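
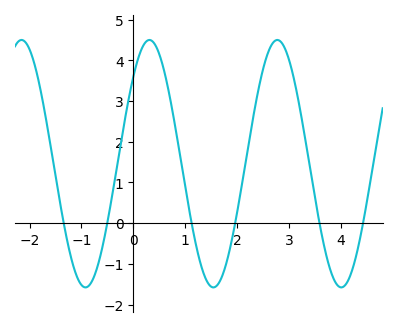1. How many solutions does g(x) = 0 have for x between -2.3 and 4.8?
6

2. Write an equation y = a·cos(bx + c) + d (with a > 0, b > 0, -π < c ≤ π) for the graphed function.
y = 3.04cos(2.5x - 0.79) + 1.46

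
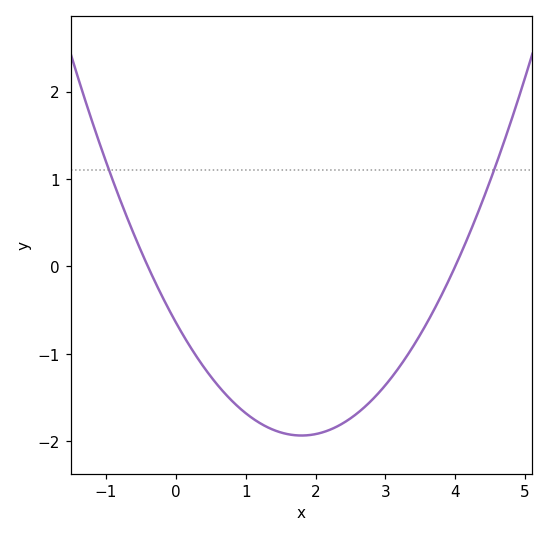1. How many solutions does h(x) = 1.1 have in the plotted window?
2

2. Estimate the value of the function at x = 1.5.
-1.9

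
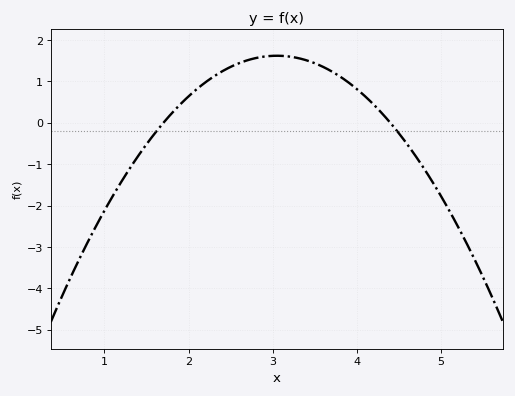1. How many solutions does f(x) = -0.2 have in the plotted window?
2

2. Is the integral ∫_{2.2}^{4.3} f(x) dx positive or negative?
positive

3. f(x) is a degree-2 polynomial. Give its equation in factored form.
y = -0.89(x - 1.7)(x - 4.4)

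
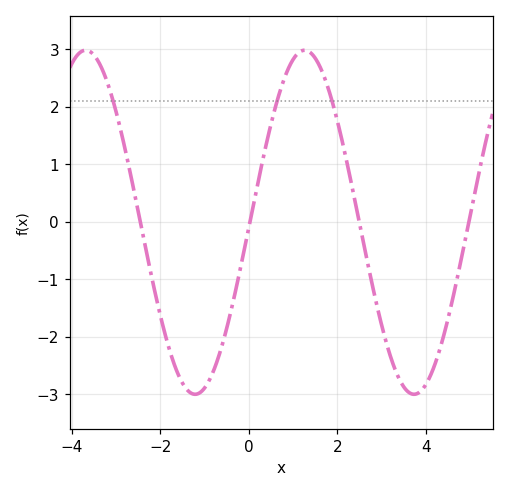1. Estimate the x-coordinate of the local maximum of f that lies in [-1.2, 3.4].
1.2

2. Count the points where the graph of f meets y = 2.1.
3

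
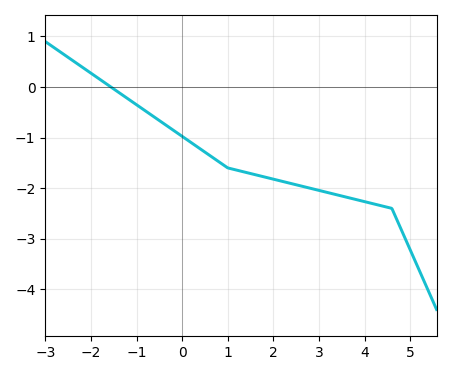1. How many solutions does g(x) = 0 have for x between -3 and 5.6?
1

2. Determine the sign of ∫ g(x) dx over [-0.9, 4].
negative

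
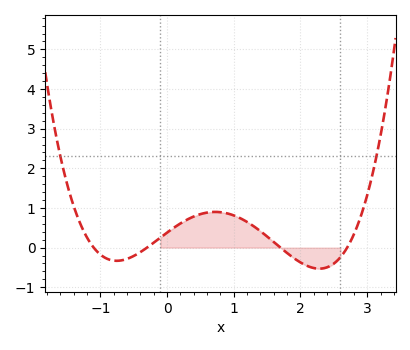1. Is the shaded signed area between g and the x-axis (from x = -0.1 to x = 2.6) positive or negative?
positive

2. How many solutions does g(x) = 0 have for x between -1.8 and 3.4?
4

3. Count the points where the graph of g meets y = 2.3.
2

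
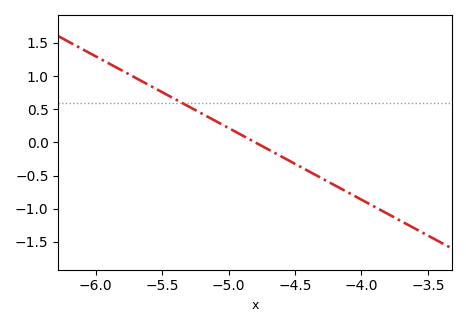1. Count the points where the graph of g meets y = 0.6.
1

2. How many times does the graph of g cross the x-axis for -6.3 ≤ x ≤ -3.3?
1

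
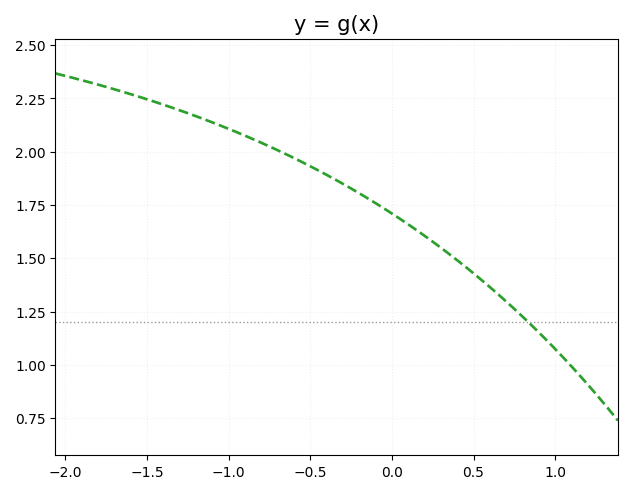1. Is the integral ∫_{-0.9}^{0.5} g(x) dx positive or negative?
positive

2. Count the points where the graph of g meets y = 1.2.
1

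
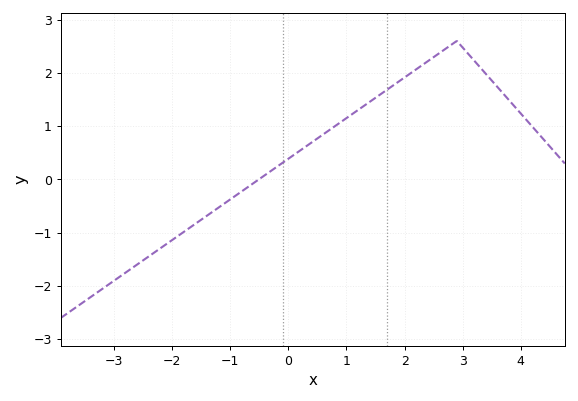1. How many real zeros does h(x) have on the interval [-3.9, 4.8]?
1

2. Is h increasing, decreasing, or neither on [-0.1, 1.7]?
increasing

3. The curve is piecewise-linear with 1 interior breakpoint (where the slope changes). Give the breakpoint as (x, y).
(2.9, 2.6)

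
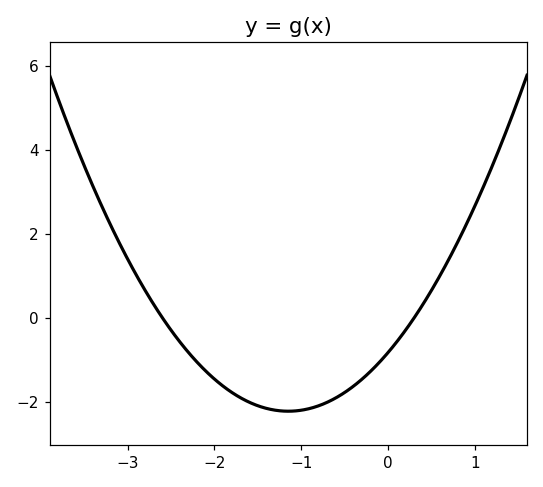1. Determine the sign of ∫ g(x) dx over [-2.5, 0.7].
negative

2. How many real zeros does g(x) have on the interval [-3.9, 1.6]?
2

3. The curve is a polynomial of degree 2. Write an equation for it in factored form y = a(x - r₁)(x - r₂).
y = 1.06(x + 2.6)(x - 0.3)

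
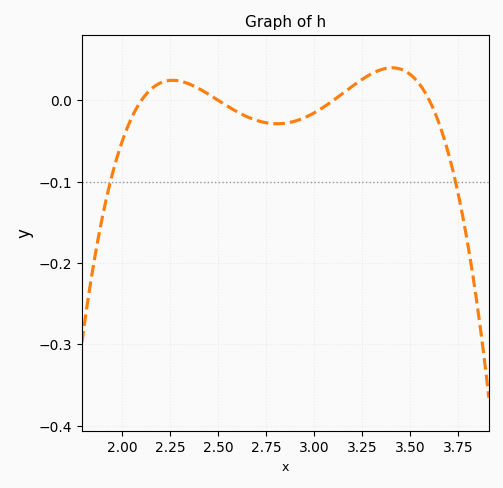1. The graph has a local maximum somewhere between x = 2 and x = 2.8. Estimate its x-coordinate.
2.25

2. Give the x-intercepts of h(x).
2.1, 2.5, 3.1, 3.6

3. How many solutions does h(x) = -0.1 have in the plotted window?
2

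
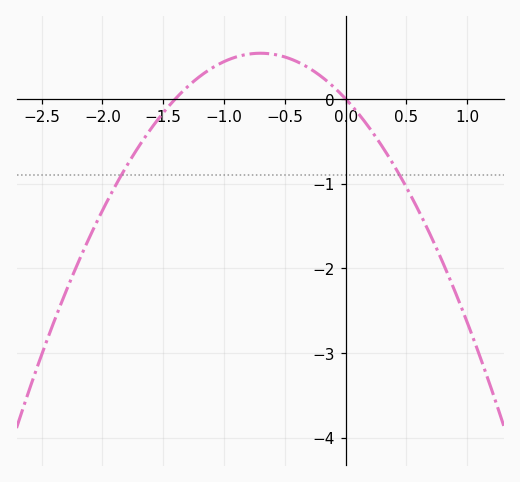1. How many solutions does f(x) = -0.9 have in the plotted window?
2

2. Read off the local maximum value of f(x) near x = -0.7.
0.539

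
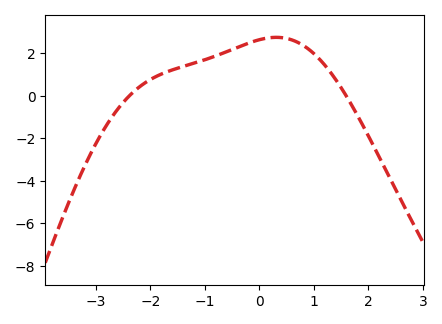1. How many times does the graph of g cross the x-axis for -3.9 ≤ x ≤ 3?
2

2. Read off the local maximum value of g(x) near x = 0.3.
2.8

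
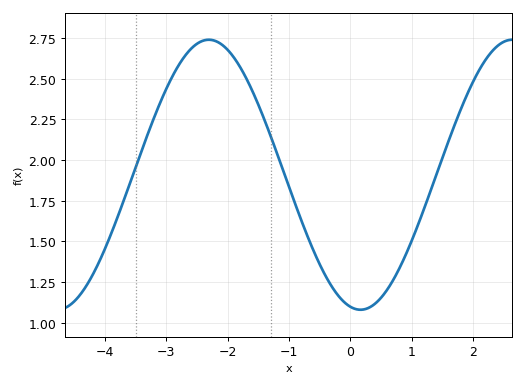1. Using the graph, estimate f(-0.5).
1.36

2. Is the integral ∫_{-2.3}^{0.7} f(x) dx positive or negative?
positive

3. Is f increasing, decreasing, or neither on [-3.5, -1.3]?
neither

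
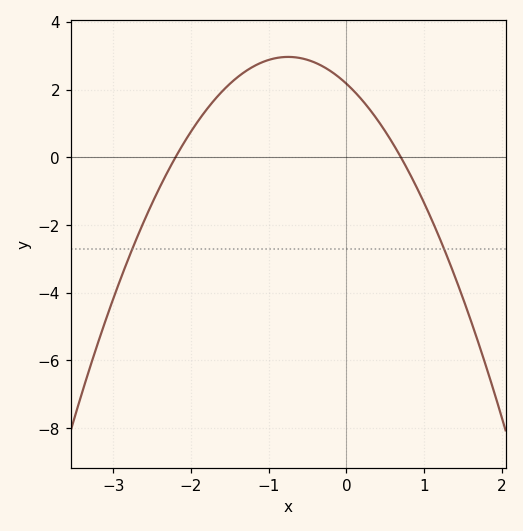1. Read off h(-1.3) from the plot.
2.6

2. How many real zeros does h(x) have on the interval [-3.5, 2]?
2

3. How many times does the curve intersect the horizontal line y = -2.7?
2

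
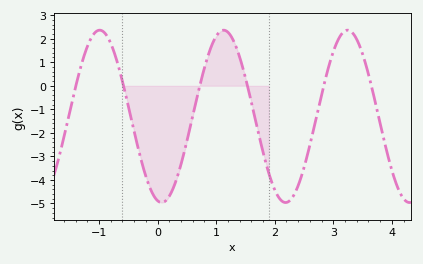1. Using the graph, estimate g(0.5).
-2.37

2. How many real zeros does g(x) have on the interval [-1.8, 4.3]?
6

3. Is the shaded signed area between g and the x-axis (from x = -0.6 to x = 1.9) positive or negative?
negative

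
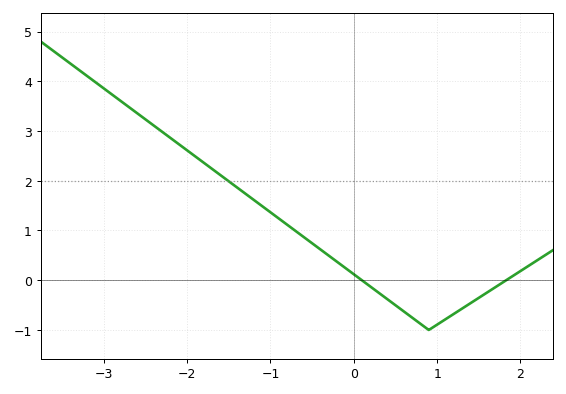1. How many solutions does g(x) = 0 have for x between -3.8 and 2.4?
2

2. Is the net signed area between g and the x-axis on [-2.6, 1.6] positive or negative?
positive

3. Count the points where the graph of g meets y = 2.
1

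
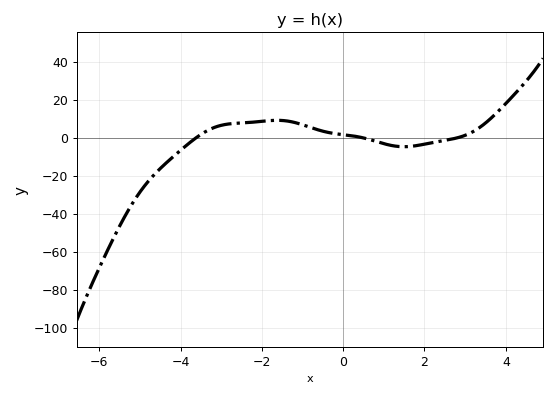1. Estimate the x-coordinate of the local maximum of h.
-1.6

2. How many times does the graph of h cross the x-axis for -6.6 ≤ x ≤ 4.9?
3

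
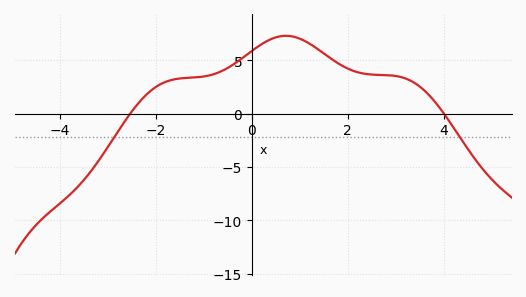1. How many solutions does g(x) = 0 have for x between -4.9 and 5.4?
2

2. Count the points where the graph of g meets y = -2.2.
2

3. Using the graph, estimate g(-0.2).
5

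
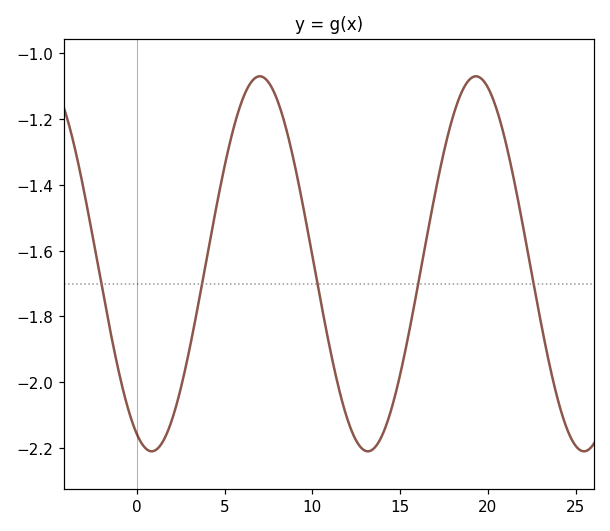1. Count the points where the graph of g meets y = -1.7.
5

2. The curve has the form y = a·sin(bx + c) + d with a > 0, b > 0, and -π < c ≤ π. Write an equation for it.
y = 0.57sin(0.51x - 2) - 1.64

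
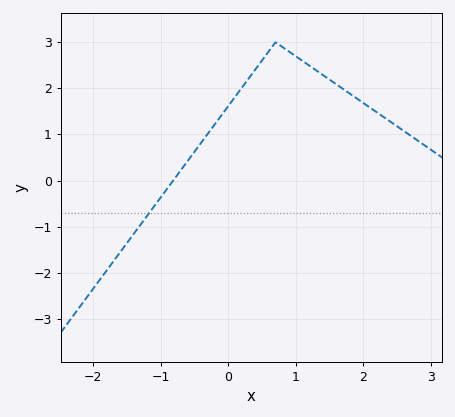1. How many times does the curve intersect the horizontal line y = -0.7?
1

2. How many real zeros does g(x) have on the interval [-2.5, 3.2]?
1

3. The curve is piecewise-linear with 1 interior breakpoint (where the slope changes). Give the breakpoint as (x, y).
(0.7, 3)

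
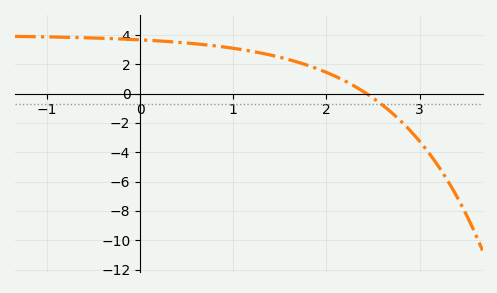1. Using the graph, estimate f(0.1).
3.64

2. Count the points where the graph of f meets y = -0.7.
1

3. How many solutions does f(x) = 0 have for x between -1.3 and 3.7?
1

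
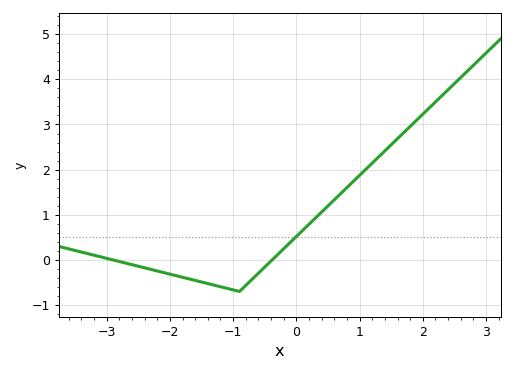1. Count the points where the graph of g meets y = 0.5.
1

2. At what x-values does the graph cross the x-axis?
-2.9, -0.4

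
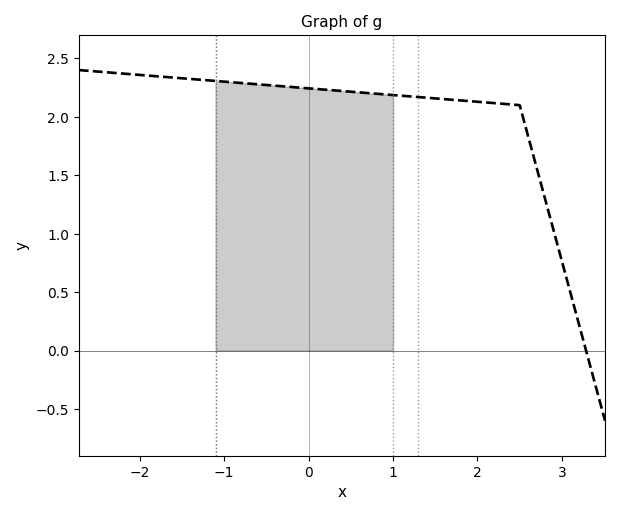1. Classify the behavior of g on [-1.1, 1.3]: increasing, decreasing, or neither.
decreasing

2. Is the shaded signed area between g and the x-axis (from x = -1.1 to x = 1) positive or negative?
positive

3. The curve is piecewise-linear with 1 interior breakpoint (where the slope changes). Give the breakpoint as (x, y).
(2.5, 2.1)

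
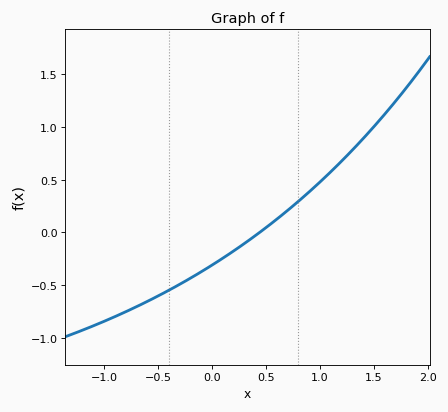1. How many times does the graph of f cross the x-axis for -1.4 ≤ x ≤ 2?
1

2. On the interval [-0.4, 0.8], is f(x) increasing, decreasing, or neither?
increasing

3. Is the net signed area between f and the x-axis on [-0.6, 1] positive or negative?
negative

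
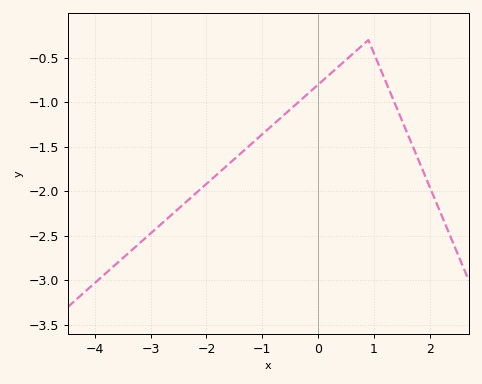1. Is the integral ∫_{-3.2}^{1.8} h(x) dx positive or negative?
negative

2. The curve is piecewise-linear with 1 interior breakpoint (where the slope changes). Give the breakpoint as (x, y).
(0.9, -0.3)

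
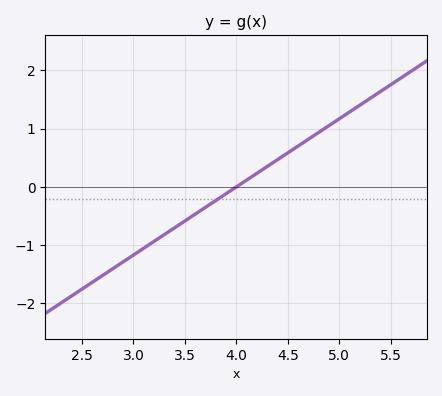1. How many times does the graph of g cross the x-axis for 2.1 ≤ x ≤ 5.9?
1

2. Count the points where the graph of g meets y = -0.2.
1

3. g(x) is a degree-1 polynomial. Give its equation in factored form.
y = 1.17(x - 4)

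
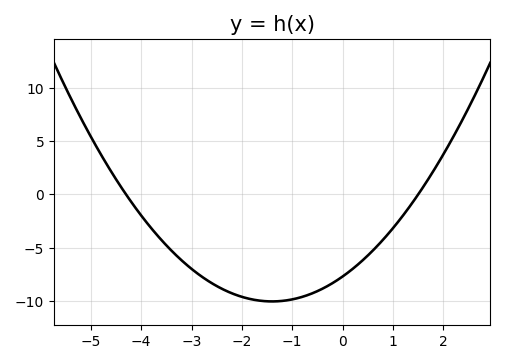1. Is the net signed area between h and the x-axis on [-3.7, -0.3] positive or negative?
negative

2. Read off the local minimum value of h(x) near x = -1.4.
-10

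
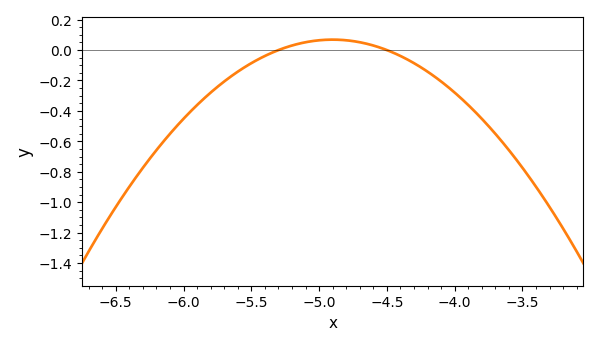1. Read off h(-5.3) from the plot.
0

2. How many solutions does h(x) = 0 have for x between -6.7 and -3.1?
2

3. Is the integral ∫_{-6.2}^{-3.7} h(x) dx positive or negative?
negative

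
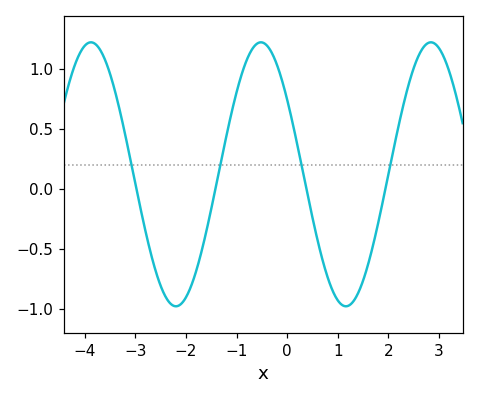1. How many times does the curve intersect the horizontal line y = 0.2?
4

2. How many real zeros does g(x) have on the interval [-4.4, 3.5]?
4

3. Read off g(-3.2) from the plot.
0.445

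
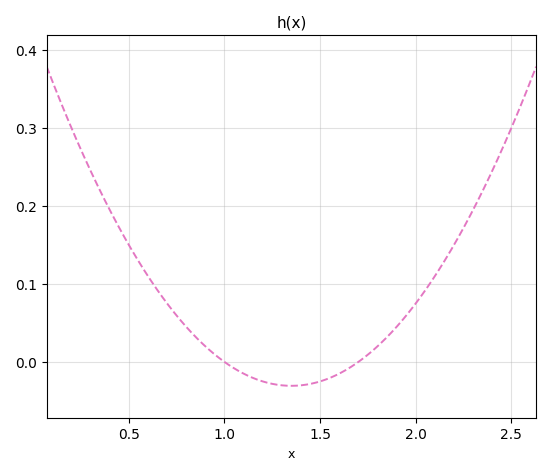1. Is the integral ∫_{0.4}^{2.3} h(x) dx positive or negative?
positive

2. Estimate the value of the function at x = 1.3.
-0.03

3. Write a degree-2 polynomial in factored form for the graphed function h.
y = 0.25(x - 1)(x - 1.7)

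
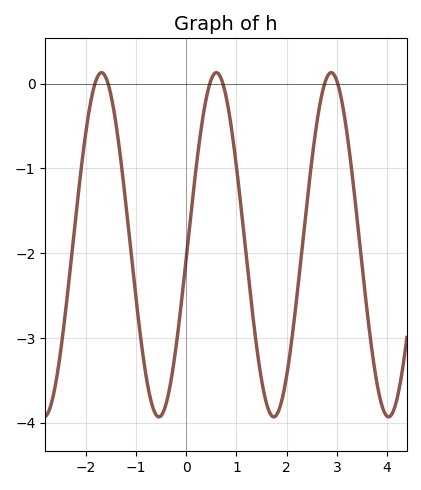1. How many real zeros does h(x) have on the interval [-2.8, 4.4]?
6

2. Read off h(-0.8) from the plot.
-3.4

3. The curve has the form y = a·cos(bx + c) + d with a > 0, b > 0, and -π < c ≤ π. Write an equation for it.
y = 2.03cos(2.8x - 1.7) - 1.9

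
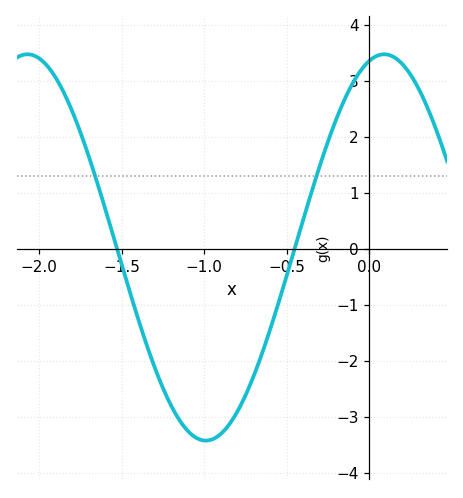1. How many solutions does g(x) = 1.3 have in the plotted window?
2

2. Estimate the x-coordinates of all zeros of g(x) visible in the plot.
-1.53, -0.453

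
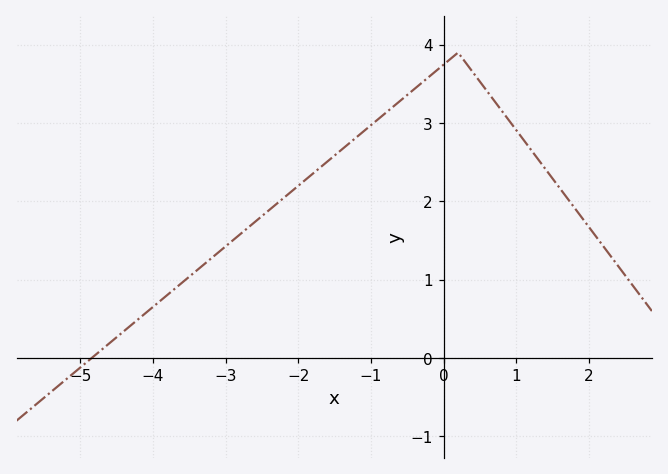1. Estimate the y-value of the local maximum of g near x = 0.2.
3.9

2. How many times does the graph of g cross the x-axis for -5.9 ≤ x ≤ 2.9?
1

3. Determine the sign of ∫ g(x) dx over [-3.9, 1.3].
positive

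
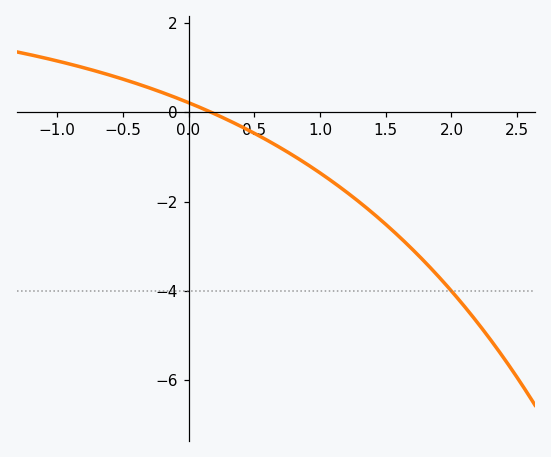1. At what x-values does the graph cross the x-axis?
0.2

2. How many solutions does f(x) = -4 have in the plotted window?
1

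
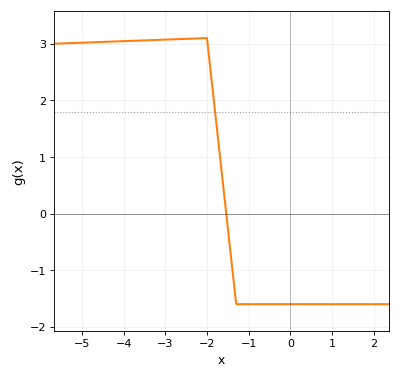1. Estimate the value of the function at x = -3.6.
3.06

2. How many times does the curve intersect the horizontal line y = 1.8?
1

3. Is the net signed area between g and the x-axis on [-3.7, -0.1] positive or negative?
positive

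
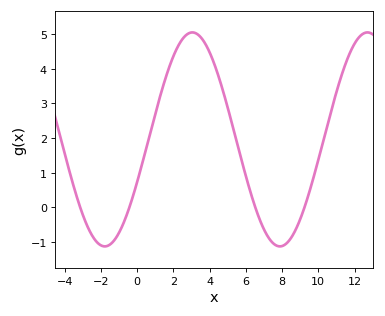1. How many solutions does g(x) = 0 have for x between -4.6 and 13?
4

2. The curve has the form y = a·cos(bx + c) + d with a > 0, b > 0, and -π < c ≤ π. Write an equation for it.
y = 3.09cos(0.65x - 1.98) + 1.96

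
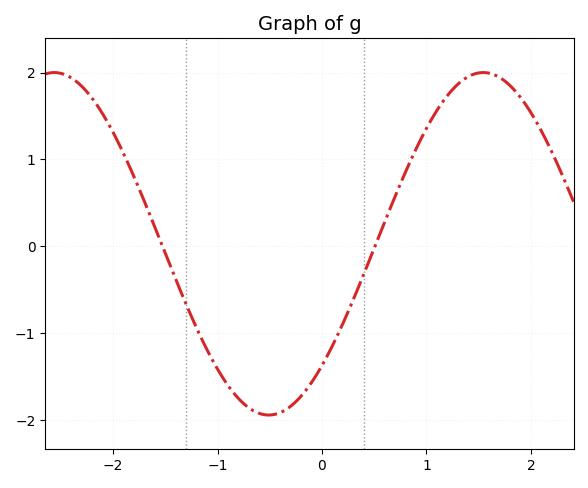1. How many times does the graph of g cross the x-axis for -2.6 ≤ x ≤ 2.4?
2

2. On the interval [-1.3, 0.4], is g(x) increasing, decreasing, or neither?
neither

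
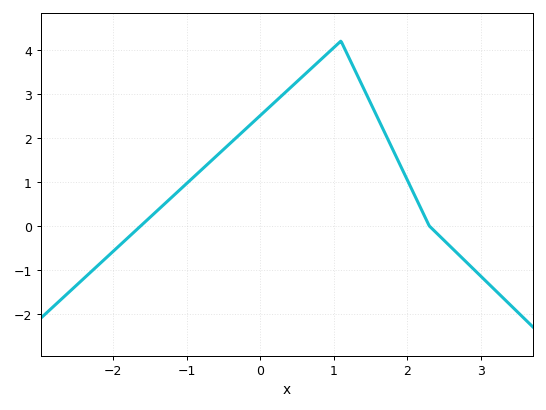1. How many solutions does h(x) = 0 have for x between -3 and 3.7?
2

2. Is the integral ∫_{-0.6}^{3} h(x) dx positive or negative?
positive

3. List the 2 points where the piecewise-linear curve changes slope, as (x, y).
(1.1, 4.2); (2.3, 0)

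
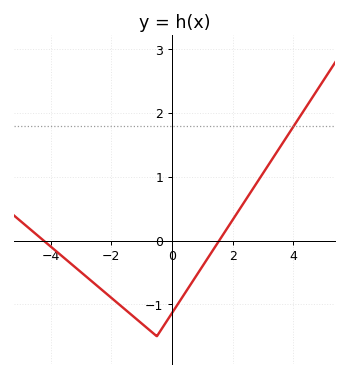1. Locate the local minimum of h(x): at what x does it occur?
-0.503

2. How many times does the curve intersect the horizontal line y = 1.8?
1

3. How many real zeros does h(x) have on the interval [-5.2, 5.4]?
2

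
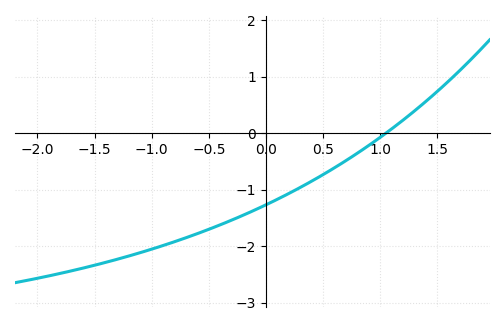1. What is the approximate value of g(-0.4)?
-1.6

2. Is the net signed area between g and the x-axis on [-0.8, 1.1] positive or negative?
negative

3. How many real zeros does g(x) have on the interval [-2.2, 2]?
1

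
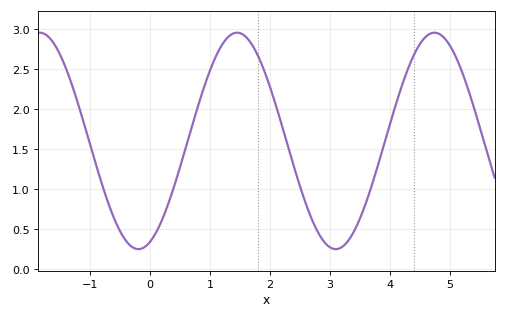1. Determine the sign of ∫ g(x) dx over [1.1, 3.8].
positive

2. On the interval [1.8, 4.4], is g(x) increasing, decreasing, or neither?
neither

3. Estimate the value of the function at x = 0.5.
1.25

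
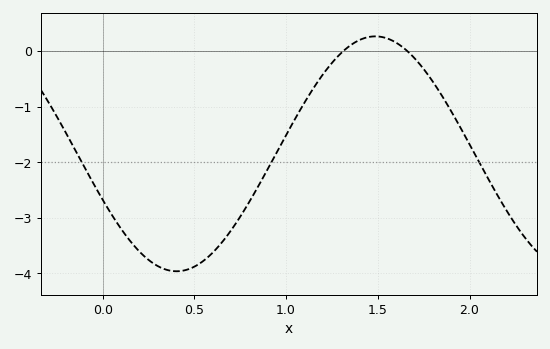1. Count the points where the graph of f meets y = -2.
3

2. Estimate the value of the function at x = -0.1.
-2.1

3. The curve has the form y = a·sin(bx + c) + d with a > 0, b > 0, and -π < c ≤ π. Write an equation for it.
y = 2.11sin(2.9x - 2.7) - 1.85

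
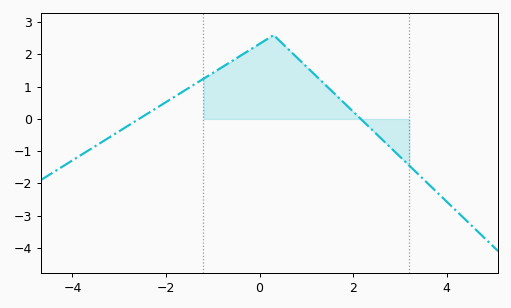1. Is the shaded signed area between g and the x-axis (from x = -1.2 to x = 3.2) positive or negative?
positive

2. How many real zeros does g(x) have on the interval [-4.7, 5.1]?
2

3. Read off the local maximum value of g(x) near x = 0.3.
2.6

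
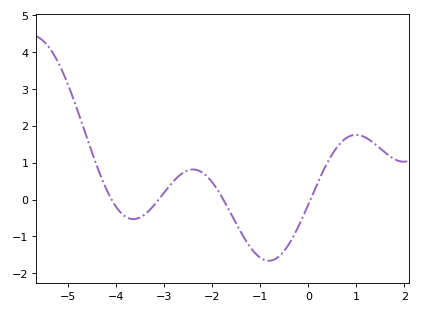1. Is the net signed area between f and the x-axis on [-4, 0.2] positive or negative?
negative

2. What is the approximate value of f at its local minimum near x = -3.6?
-0.533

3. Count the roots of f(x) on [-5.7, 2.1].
4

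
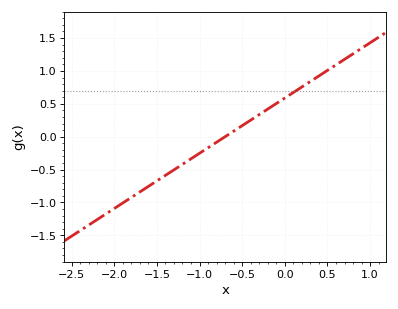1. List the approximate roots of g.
-0.7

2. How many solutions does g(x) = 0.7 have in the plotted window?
1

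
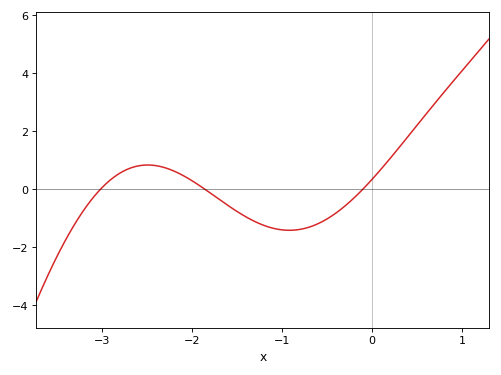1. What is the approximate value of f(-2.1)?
0.4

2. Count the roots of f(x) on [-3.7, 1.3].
3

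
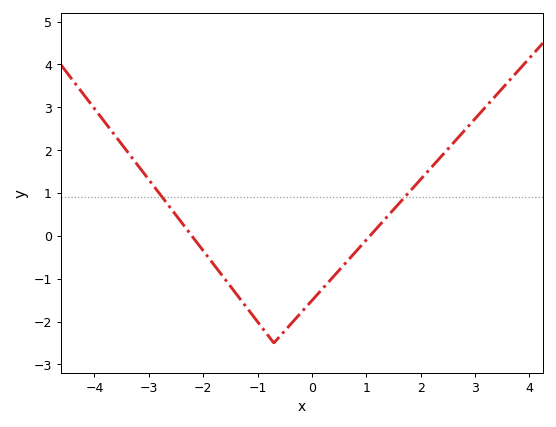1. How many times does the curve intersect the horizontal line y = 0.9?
2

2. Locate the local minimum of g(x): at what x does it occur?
-0.6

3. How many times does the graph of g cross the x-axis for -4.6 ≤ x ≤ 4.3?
2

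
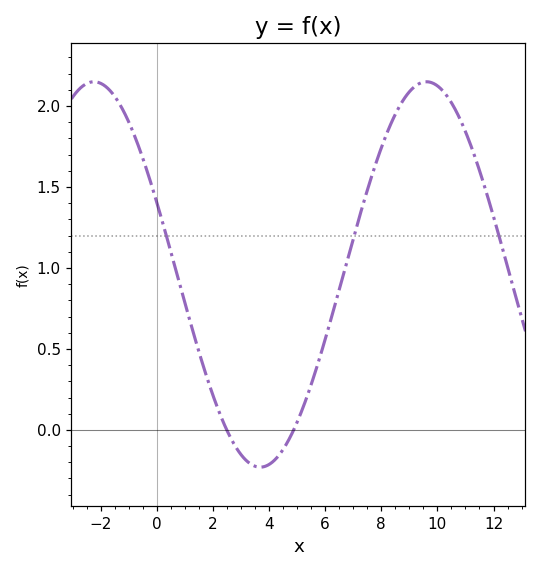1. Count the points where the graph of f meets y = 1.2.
3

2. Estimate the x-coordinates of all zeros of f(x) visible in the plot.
2.4, 4.8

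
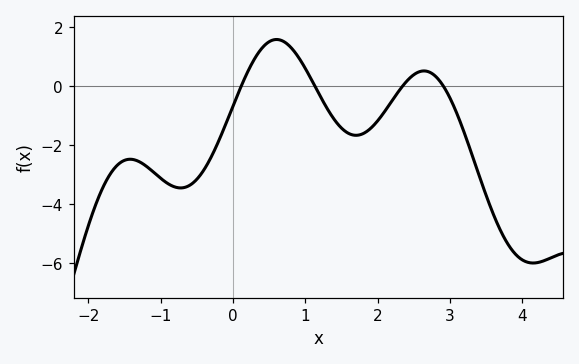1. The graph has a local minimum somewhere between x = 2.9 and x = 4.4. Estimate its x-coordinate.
4.1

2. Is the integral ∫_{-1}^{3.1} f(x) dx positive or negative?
negative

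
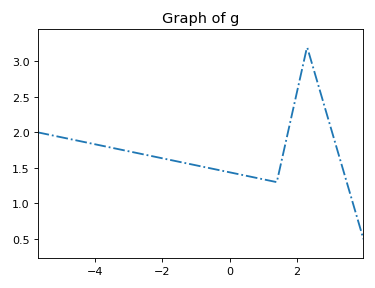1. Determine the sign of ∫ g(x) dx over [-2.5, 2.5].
positive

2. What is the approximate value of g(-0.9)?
1.53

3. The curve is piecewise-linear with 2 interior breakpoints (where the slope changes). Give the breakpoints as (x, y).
(1.4, 1.3); (2.3, 3.2)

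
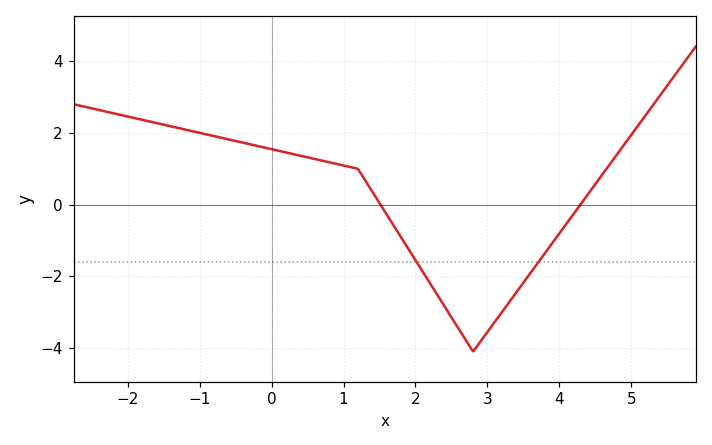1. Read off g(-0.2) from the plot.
1.6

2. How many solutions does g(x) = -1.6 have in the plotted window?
2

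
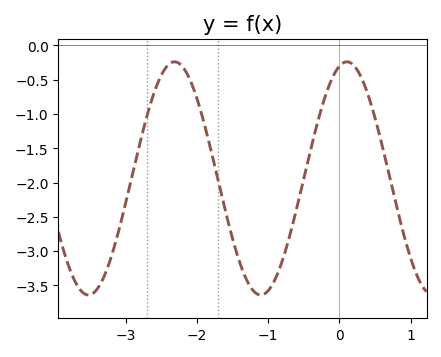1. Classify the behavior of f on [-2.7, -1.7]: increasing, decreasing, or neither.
neither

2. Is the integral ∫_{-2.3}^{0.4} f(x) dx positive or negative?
negative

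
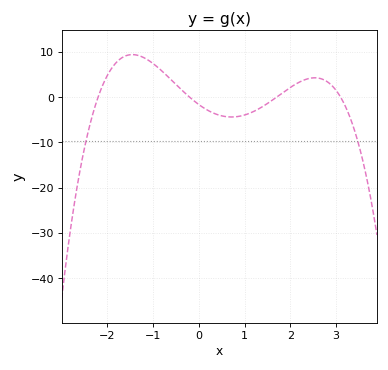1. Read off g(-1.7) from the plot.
8.57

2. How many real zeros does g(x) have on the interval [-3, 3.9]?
4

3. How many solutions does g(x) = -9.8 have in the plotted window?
2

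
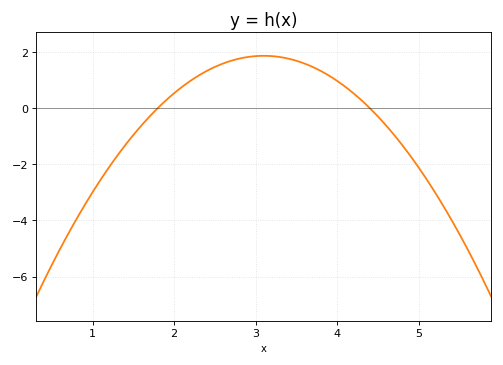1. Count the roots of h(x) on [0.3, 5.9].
2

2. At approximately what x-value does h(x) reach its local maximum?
3.1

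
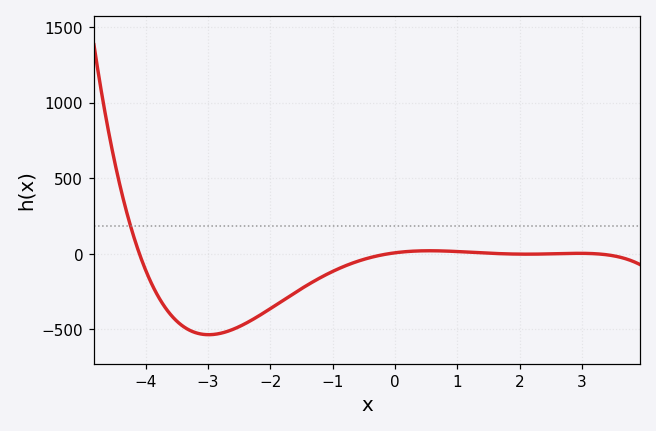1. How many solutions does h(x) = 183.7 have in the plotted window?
1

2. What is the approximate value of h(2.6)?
0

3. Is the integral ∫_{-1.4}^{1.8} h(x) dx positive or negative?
negative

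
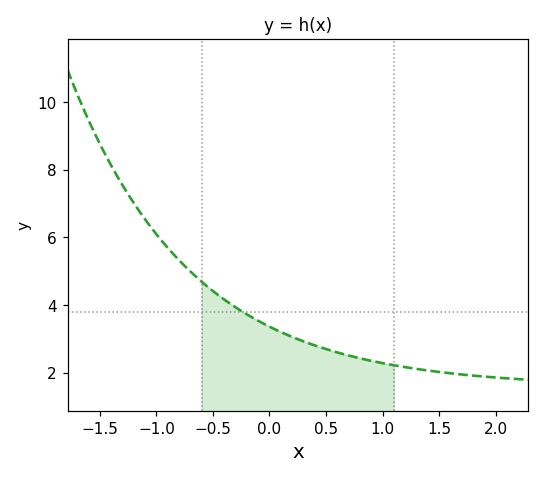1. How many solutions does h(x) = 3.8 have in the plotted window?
1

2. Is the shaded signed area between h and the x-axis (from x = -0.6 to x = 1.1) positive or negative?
positive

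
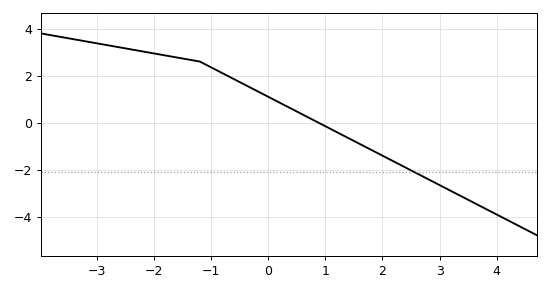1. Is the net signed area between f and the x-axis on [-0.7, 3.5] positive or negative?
negative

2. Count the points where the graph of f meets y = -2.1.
1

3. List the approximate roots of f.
0.8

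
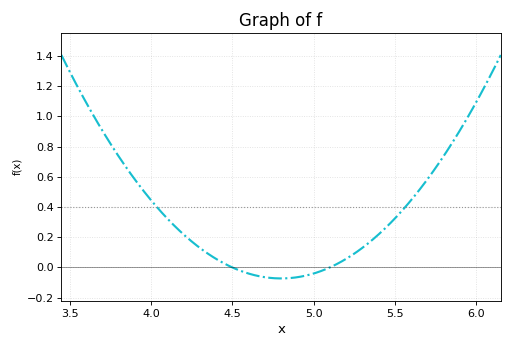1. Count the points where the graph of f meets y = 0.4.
2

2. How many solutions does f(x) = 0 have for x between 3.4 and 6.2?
2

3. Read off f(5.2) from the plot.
0.06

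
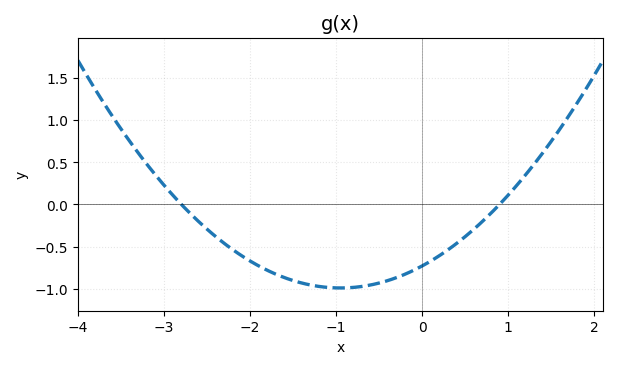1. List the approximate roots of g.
-2.8, 0.9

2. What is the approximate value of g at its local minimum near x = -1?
-1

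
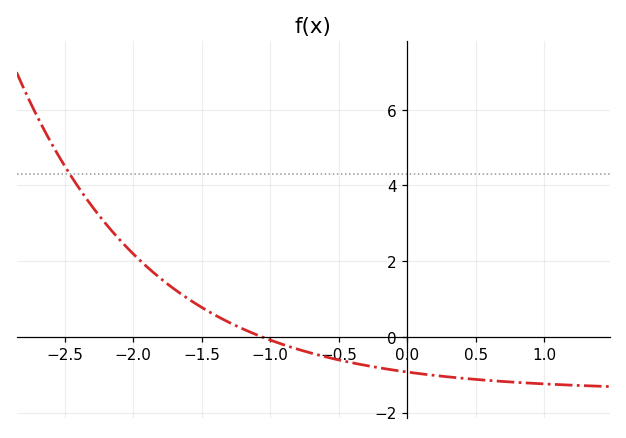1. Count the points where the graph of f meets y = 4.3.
1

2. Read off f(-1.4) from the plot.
0.6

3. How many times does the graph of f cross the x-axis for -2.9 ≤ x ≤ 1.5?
1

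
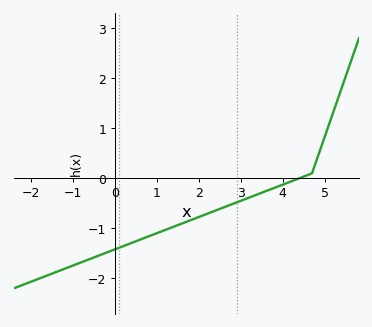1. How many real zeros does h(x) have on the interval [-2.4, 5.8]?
1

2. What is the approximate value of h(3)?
-0.4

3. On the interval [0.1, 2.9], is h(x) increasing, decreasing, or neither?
increasing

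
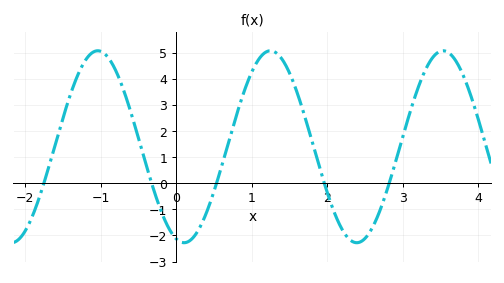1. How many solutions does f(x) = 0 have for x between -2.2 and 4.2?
5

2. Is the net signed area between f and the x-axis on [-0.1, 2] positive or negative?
positive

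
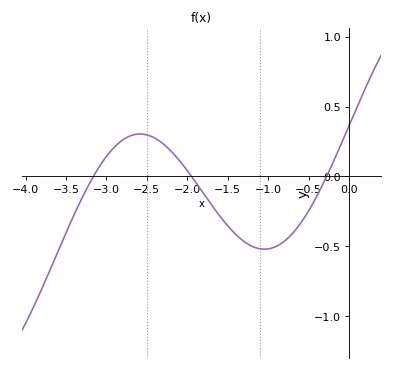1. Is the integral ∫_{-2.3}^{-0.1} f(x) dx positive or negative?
negative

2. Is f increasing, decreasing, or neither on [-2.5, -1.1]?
decreasing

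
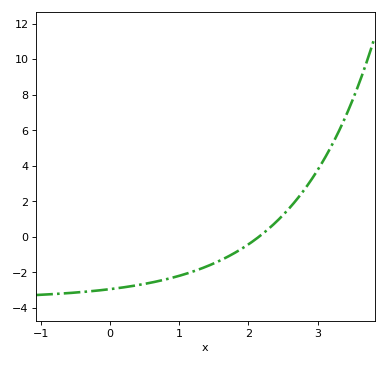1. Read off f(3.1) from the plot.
4.41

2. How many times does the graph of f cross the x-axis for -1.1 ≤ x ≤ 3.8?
1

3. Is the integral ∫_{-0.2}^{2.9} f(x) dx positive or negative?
negative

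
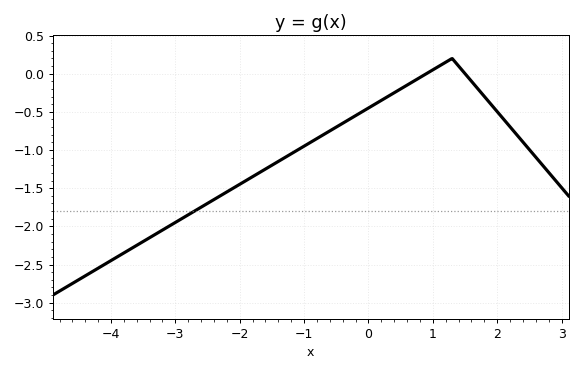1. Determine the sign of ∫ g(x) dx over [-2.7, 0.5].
negative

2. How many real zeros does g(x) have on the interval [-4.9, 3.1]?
2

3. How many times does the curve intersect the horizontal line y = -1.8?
1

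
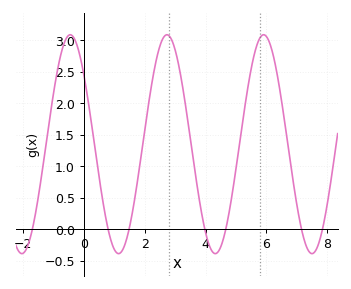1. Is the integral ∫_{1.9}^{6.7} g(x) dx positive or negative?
positive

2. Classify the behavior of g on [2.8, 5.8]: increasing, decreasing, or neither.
neither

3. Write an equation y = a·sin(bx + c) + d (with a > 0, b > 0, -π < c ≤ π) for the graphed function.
y = 1.74sin(2x + 2.4) + 1.35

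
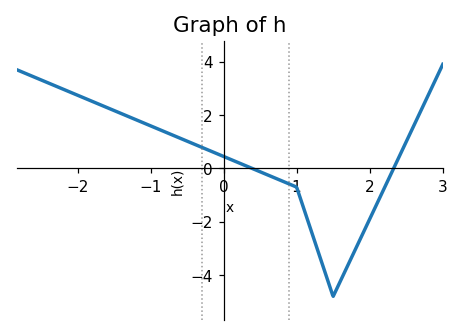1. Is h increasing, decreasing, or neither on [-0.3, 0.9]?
decreasing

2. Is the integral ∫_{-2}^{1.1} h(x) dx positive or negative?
positive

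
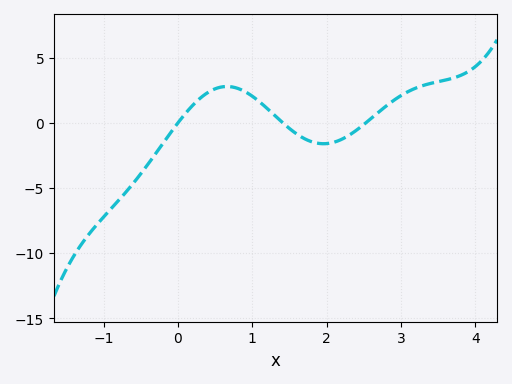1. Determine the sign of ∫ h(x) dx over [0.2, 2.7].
positive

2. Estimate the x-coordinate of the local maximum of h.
0.657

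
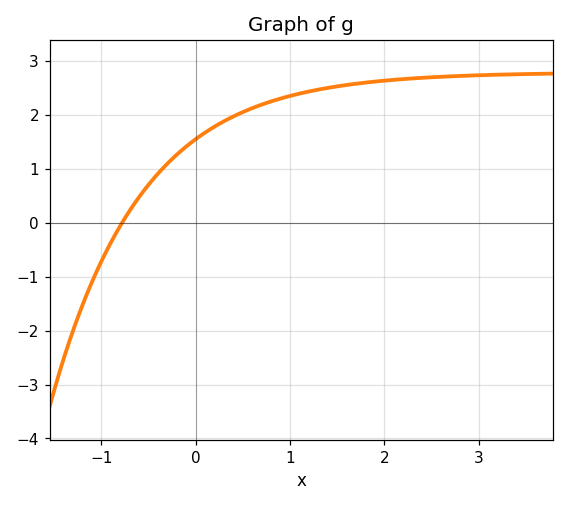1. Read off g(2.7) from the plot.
2.7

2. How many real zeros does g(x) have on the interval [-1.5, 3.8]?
1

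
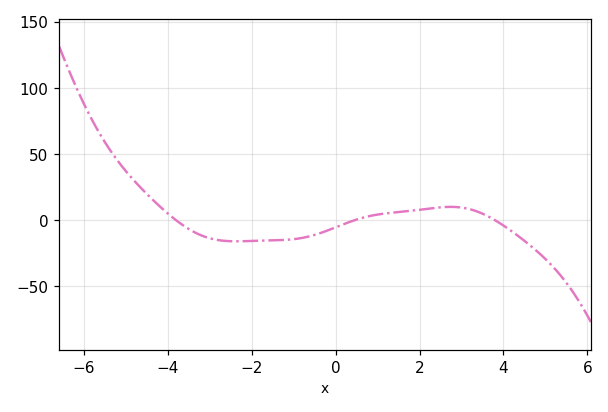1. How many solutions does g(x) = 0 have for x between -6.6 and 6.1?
3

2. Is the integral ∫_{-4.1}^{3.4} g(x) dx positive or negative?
negative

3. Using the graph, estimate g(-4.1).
10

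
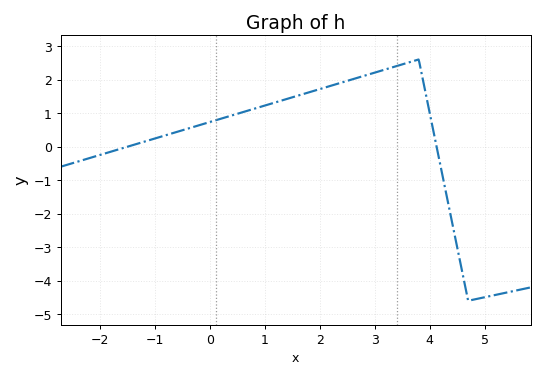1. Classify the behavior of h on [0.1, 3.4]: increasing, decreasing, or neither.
increasing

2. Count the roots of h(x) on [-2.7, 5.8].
2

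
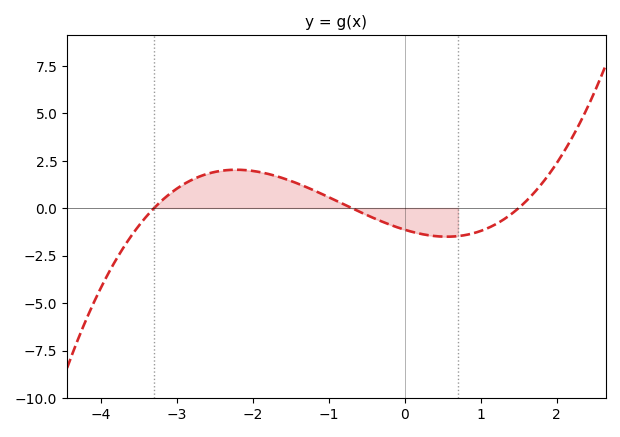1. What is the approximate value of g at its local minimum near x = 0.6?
-1.51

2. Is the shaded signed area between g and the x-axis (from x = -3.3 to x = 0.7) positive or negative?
positive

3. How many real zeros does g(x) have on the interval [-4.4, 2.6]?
3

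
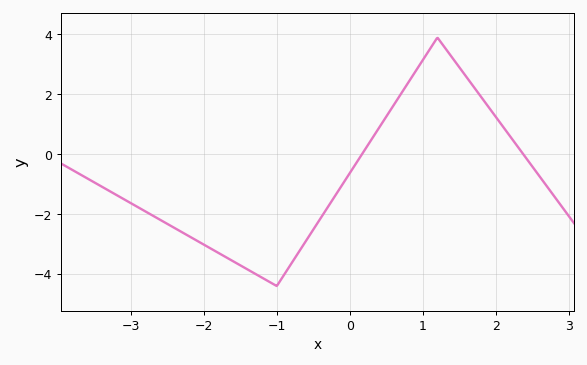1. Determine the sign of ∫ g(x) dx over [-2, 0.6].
negative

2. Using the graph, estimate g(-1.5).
-3.71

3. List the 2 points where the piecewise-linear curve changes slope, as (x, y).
(-1, -4.4); (1.2, 3.9)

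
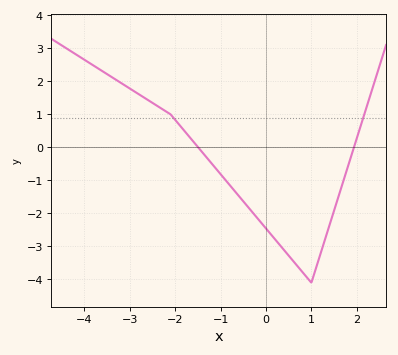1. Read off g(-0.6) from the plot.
-1.47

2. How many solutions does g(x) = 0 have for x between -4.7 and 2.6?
2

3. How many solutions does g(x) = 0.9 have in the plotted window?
2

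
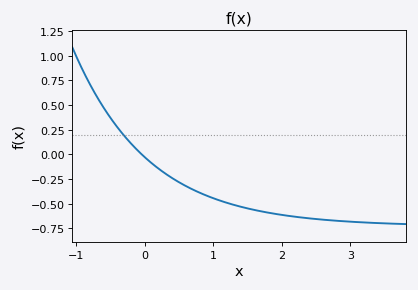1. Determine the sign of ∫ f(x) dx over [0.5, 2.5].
negative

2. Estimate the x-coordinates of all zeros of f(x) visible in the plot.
0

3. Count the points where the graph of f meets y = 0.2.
1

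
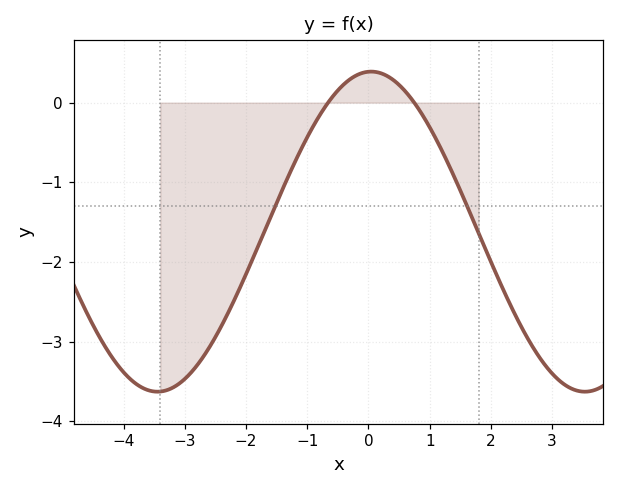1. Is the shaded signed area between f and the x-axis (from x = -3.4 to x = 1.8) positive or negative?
negative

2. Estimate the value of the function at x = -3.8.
-3.5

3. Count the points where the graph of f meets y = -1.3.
2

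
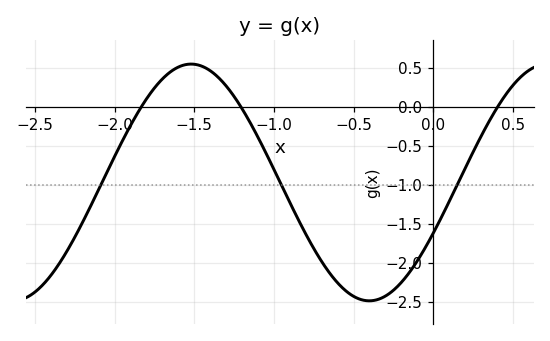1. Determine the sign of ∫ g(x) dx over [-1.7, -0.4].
negative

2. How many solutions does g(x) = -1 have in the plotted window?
3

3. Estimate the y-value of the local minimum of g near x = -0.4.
-2.5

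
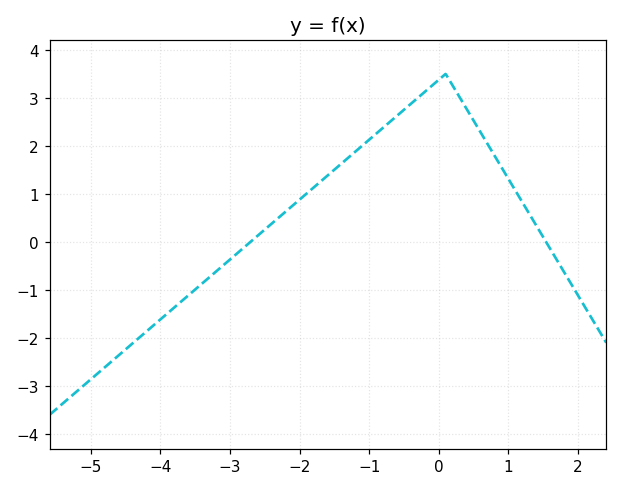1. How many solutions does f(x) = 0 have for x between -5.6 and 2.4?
2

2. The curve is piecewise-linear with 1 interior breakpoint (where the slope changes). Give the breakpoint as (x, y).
(0.1, 3.5)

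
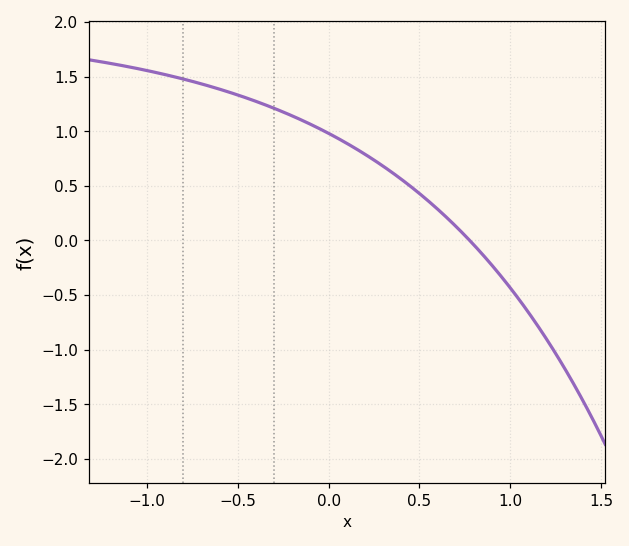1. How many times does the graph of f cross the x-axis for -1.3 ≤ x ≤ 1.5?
1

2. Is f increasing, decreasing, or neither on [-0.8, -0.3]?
decreasing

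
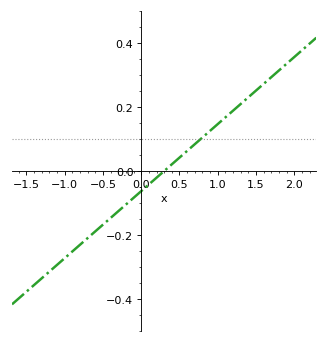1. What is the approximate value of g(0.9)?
0.126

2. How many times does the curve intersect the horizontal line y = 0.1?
1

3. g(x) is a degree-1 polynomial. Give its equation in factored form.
y = 0.21(x - 0.3)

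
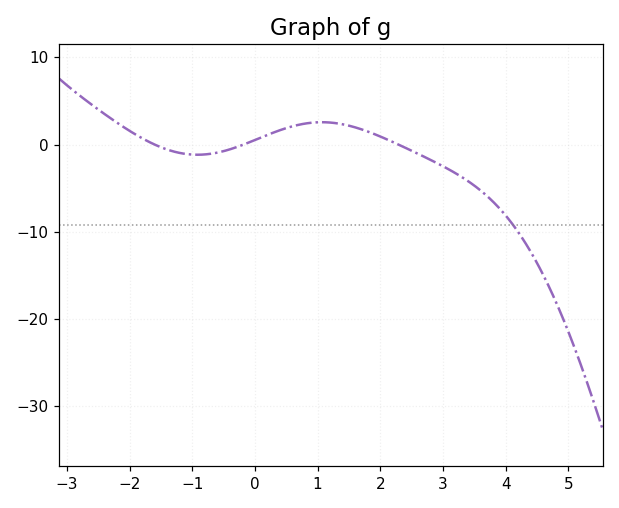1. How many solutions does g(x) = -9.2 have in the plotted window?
1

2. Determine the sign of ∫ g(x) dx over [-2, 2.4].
positive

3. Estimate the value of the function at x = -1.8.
1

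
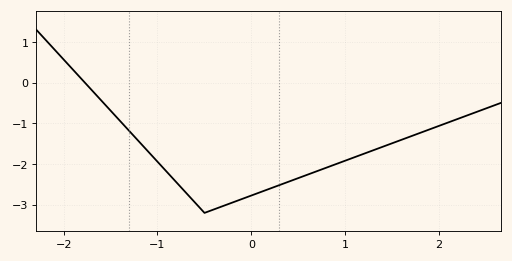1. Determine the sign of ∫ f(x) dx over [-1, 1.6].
negative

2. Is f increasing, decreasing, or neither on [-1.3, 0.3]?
neither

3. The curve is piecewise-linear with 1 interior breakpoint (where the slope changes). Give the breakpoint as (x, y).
(-0.5, -3.2)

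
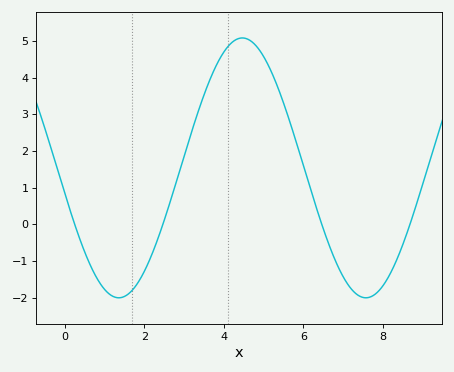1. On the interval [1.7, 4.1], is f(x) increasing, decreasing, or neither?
increasing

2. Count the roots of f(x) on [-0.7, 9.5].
4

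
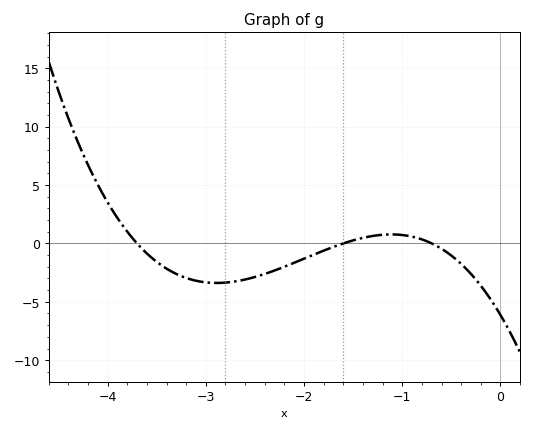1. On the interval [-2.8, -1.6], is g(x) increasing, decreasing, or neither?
increasing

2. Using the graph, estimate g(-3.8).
1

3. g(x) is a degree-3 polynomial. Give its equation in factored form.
y = -1.48(x + 3.7)(x + 1.6)(x + 0.7)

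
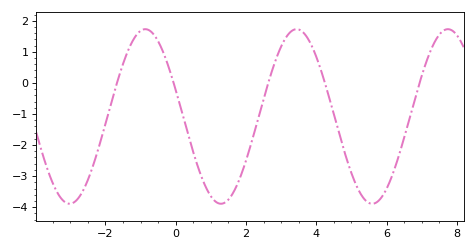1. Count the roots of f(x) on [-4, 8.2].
5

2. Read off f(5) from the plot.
-2.91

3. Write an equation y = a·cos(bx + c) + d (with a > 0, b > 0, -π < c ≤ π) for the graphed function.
y = 2.81cos(1.46x + 1.26) - 1.08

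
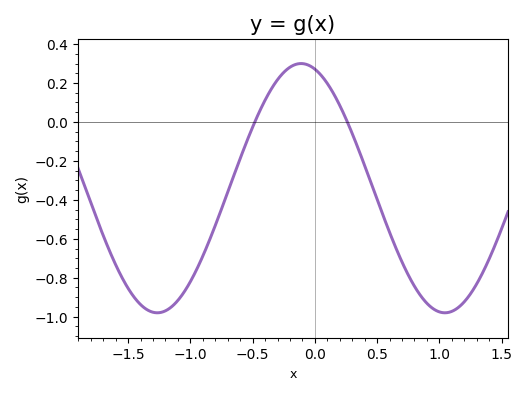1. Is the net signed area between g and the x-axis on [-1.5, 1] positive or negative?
negative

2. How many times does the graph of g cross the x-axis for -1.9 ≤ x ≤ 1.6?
2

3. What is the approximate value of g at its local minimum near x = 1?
-0.98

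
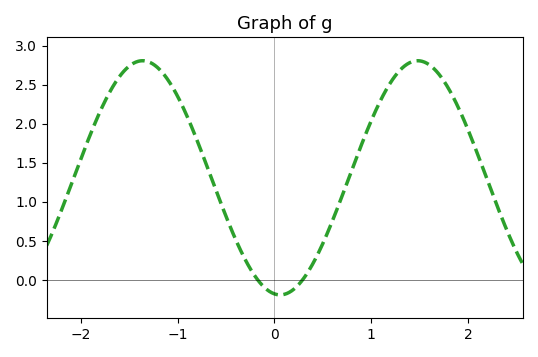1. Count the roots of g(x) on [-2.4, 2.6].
2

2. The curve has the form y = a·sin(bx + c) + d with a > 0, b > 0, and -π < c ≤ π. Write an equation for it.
y = 1.5sin(2.21x - 1.7) + 1.31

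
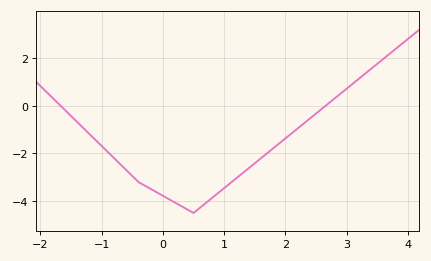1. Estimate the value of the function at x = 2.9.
0.514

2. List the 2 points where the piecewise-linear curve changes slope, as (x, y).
(-0.4, -3.2); (0.5, -4.5)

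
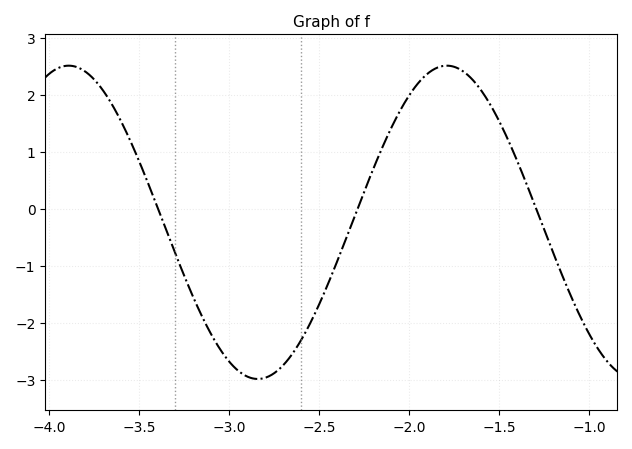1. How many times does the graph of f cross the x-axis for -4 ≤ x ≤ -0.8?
3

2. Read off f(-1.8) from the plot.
2.51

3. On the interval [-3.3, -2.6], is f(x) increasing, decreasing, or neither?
neither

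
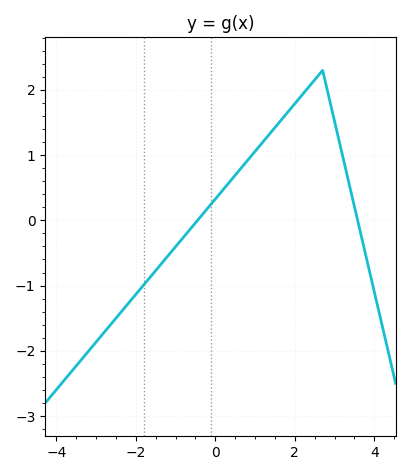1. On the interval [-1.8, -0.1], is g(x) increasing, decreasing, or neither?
increasing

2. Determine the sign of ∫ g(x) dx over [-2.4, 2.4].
positive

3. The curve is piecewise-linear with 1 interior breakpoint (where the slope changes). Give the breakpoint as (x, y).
(2.7, 2.3)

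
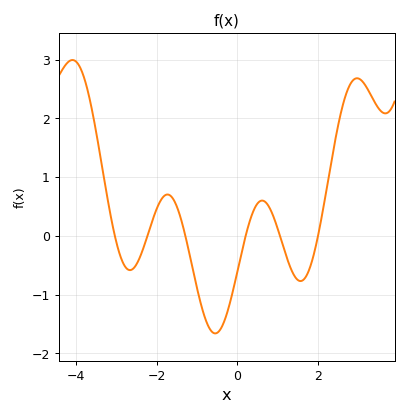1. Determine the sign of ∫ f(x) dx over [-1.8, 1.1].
negative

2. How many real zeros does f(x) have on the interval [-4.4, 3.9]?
6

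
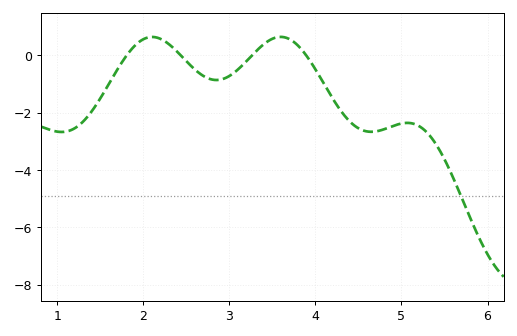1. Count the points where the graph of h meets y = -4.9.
1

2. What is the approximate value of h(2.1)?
0.6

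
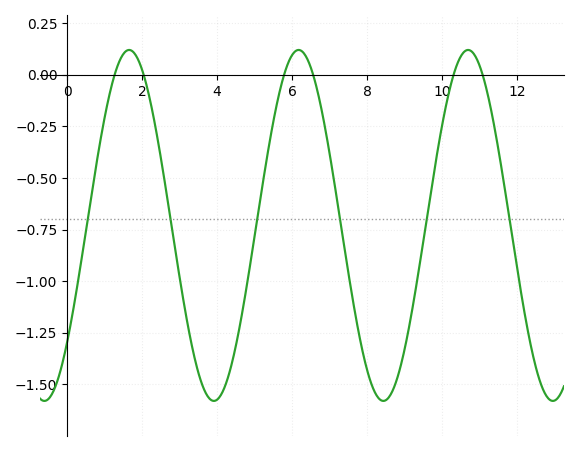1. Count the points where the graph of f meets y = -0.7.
6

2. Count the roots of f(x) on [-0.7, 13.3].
6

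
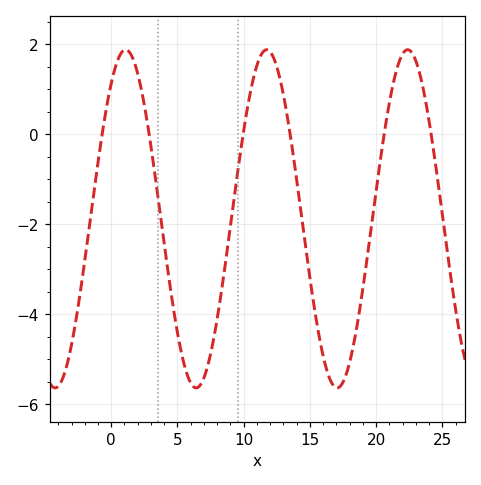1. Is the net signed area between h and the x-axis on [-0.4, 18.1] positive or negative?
negative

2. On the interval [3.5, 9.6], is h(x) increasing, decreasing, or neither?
neither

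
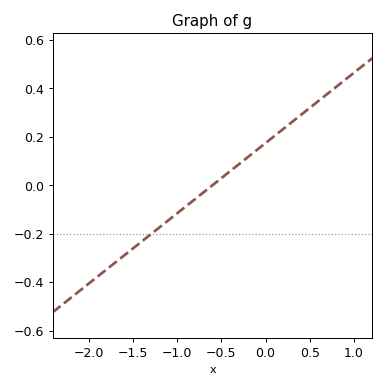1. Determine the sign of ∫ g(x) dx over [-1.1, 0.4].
positive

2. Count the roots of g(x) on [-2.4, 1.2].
1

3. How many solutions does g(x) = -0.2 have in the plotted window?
1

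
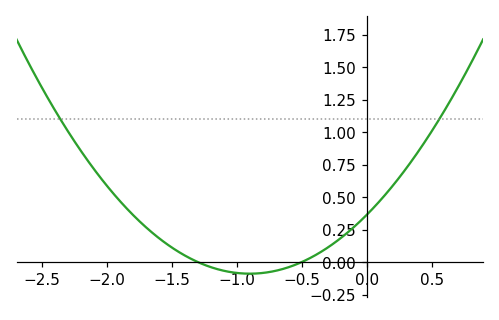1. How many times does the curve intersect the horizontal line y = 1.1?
2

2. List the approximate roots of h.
-1.3, -0.5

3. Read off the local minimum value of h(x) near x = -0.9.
-0.1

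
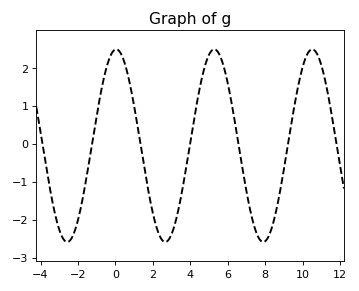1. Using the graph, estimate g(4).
0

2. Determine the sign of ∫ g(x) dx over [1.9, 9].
negative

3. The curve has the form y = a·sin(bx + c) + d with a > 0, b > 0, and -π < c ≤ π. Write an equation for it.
y = 2.54sin(1.2x + 1.5) - 0.05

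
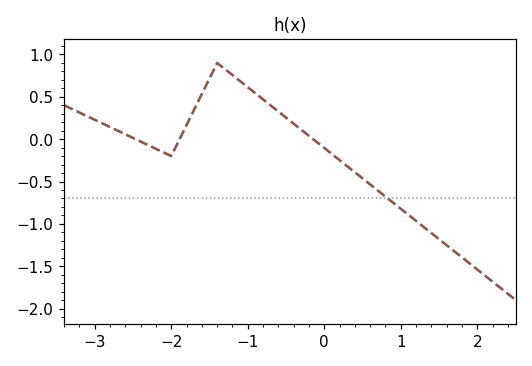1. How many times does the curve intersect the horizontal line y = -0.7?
1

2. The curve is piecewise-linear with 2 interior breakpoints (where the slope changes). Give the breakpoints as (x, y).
(-2, -0.2); (-1.4, 0.9)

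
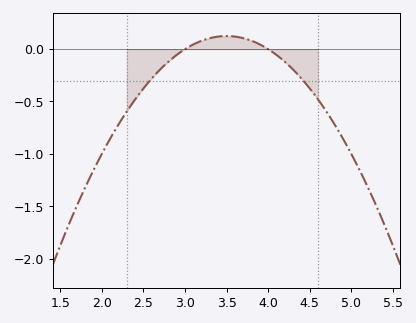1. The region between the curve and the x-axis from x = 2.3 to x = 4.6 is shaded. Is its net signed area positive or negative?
negative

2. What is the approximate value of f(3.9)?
0.045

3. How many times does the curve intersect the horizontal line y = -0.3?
2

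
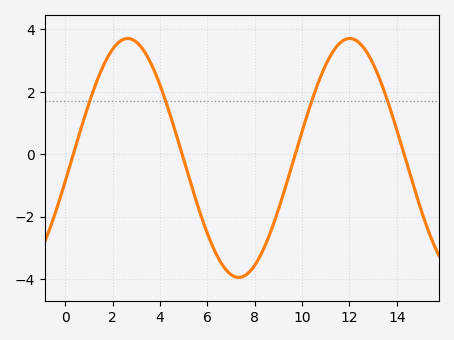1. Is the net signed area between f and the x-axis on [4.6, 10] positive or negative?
negative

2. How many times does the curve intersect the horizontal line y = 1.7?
4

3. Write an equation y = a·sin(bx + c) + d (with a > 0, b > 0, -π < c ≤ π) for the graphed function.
y = 3.83sin(0.67x - 0.192) - 0.12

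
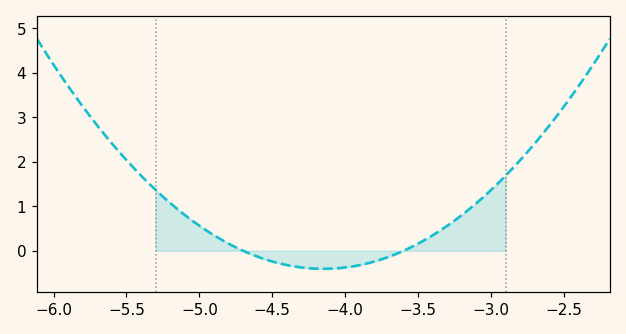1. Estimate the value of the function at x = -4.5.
-0.241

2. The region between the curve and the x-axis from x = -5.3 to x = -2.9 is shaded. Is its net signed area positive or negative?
positive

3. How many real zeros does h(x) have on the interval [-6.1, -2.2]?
2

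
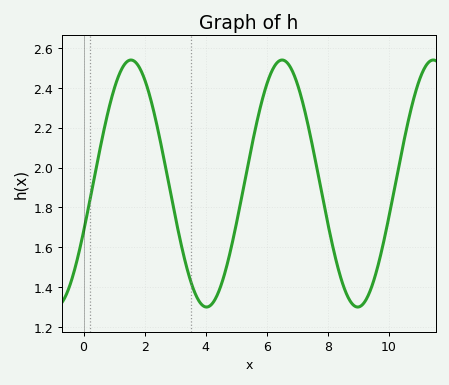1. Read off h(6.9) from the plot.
2.46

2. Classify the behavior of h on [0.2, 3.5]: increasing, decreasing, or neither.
neither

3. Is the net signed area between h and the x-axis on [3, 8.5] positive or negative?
positive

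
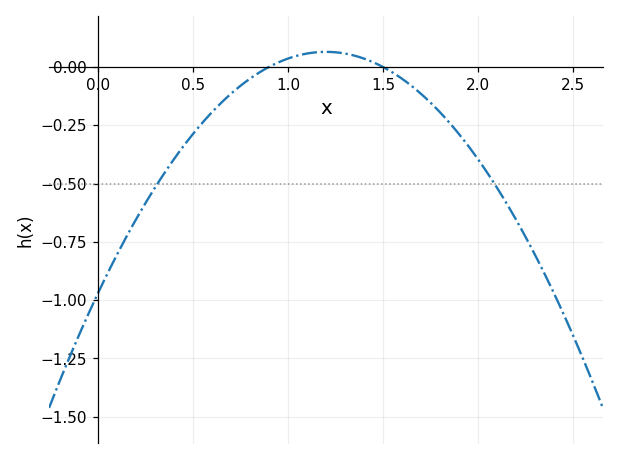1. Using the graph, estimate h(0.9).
0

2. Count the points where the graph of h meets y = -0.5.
2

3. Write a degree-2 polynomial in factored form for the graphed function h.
y = -0.72(x - 0.9)(x - 1.5)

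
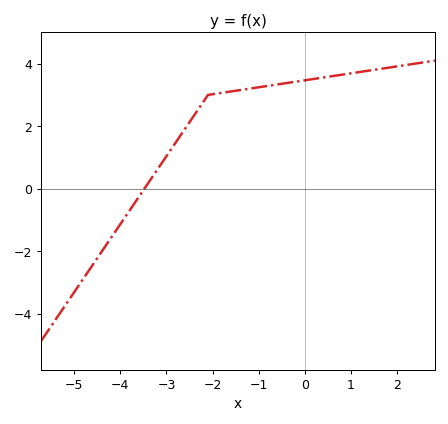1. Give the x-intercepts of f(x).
-3.4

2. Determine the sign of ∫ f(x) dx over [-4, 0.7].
positive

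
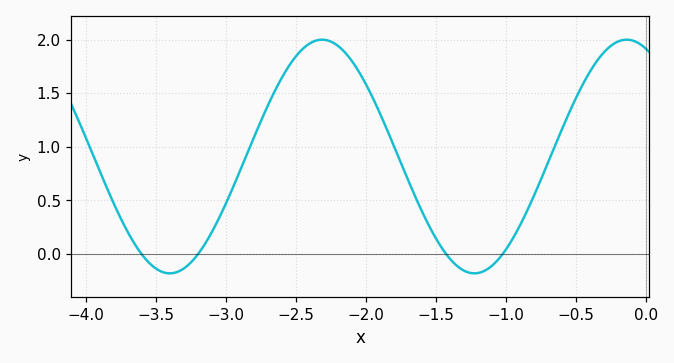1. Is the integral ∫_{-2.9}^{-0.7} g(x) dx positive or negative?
positive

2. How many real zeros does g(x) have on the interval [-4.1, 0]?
4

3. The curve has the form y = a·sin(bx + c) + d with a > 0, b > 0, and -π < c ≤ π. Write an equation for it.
y = 1.09sin(2.9x + 2) + 0.91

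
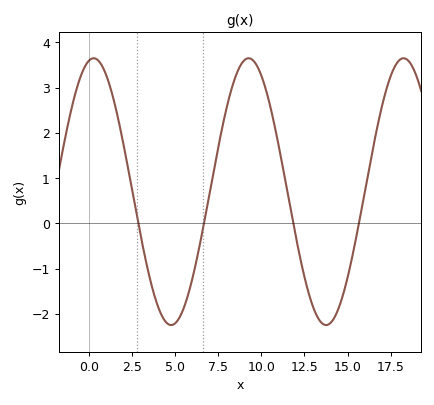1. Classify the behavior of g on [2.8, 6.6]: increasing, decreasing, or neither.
neither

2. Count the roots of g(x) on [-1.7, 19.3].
4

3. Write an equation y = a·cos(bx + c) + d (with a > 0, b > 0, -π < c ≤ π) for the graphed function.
y = 2.95cos(0.7x - 0.202) + 0.7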